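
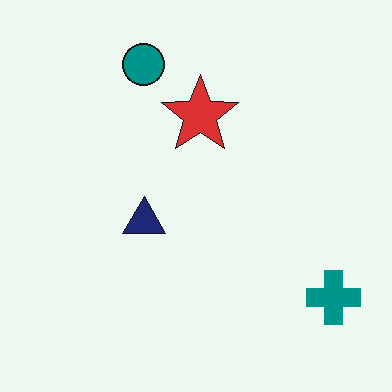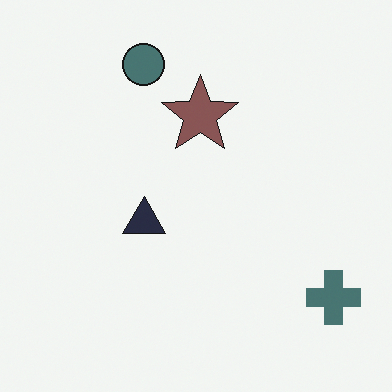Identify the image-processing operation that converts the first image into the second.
This is the original image made much more muted (saturation change).

All colors are more muted and greyish — a global saturation change.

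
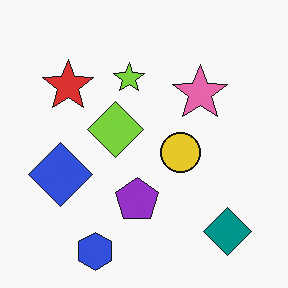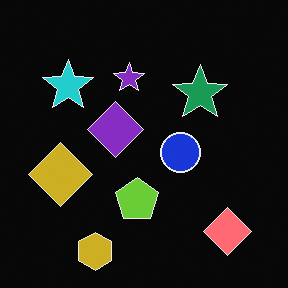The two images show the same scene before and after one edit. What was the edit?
This is the original image color-inverted (negative).

The light background has become dark and every shape's color is its complement — a photographic negative.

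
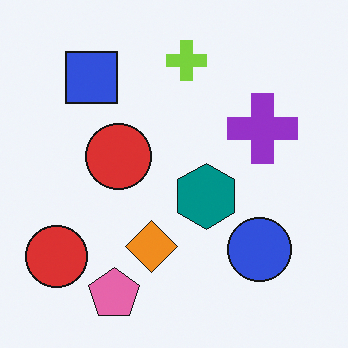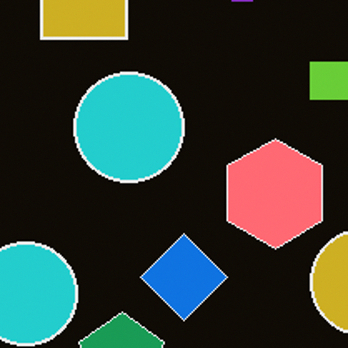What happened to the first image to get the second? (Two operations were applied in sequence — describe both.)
This is the original image color-inverted (negative), then cropped tightly and scaled back up.

The light background has become dark and every shape's color is its complement — a photographic negative. The visible shapes are larger and the field of view is narrower; shapes near the original edges may be partly or wholly outside the frame — a crop-and-rescale.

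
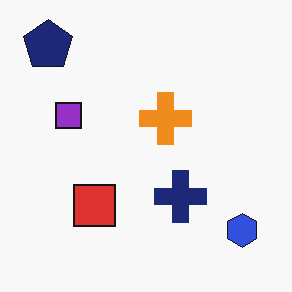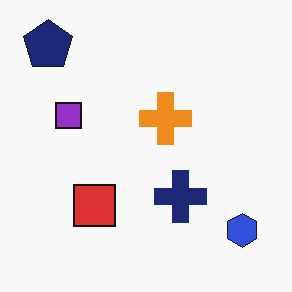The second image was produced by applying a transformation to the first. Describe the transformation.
The transformation is: JPEG-compressed with visible artifacts.

Blocky 8×8 compression artifacts appear around shape edges and the flat background shows ringing — characteristic JPEG degradation.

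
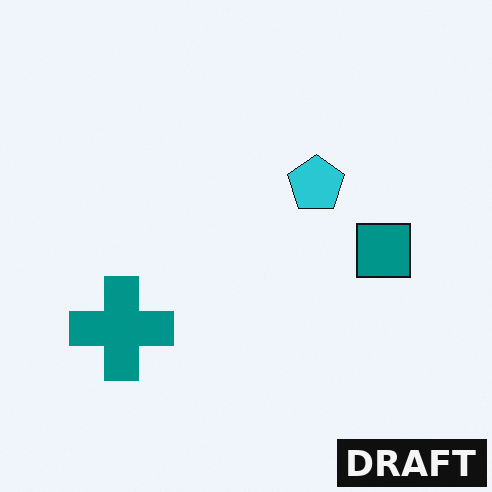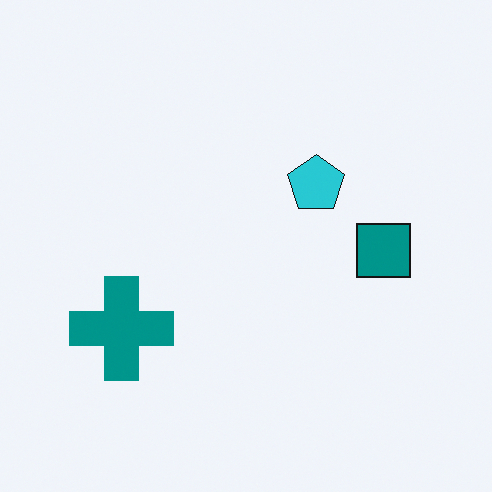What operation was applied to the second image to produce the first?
It was watermarked with the text "DRAFT" in the lower-right corner.

A dark label reading "DRAFT" appears in the lower-right corner.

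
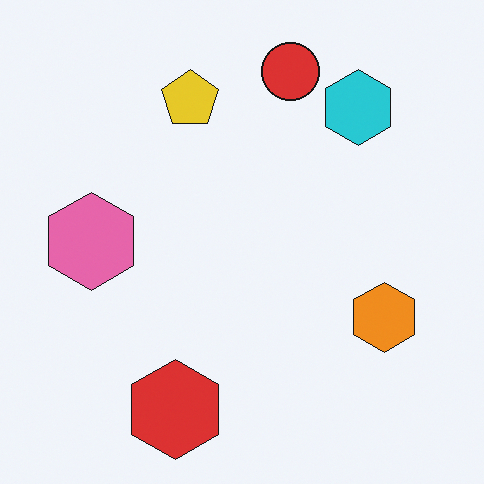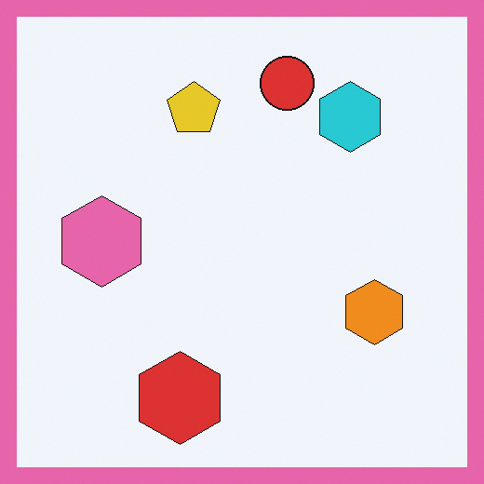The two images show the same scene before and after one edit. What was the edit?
The second image is the first framed with a pink border.

A solid pink frame runs around the edge of the second image, with the content slightly shrunk inside it.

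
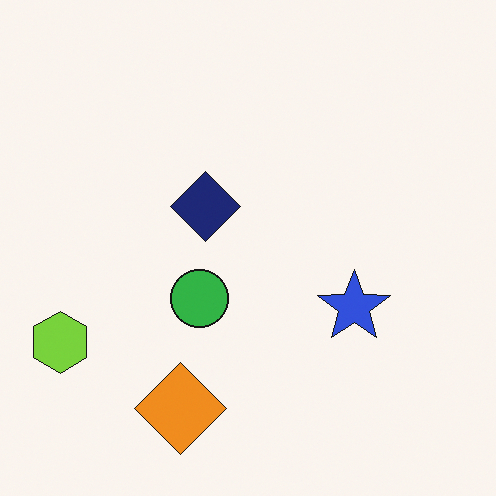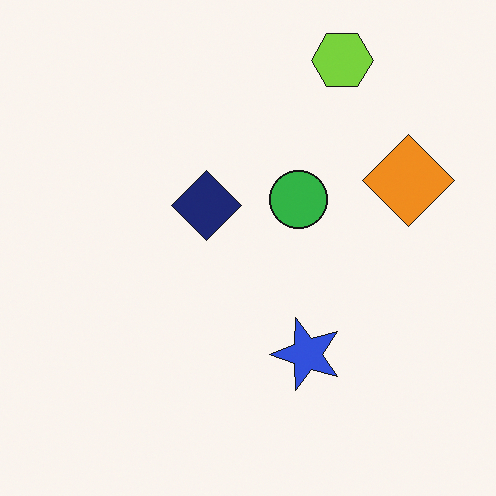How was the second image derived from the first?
The second image is the first transposed (reflected across the top-left ↔ bottom-right diagonal).

Shapes have swapped their row and column positions — what was in the top-right is now in the bottom-left — a diagonal reflection.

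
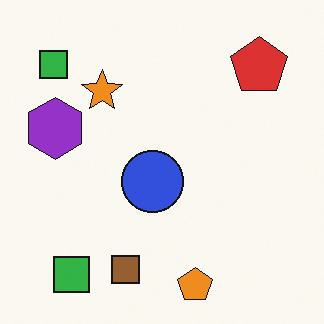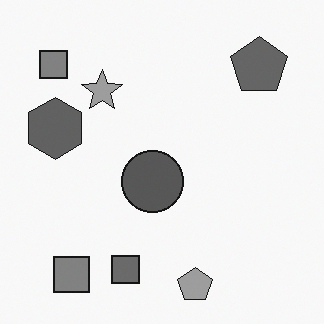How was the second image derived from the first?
Converted to grayscale.

All color is removed — every shape is now a shade of grey.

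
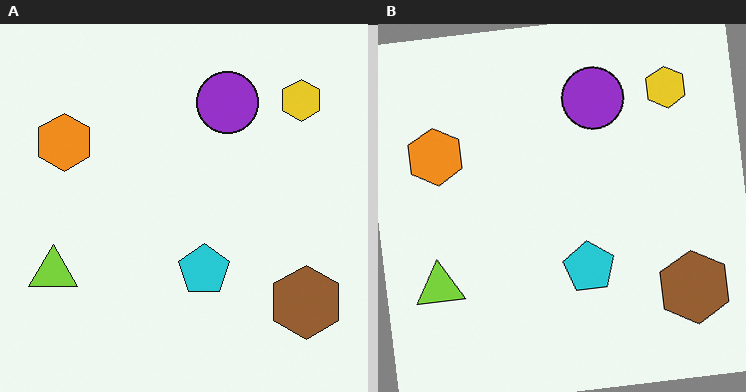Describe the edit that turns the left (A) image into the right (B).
It was rotated counter-clockwise by a slight angle.

Every shape is tilted by the same angle and the image corners show triangular fill wedges — a whole-image rotation by a non-right angle.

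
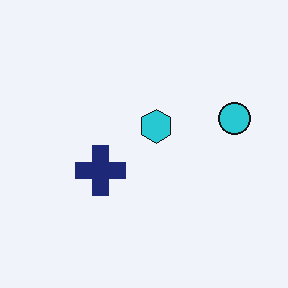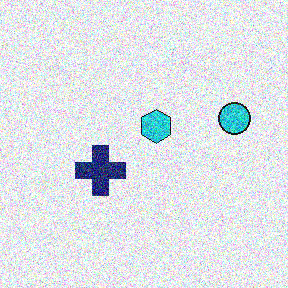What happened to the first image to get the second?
Degraded with a thick layer of grain.

Random speckle covers the whole image, including the flat background.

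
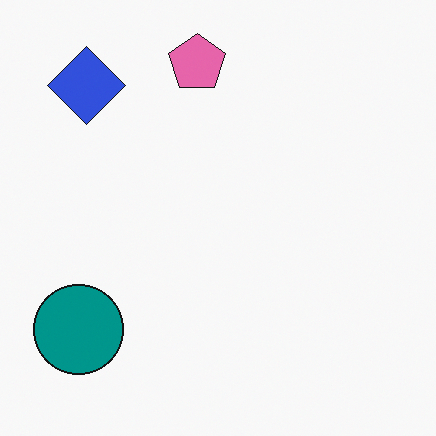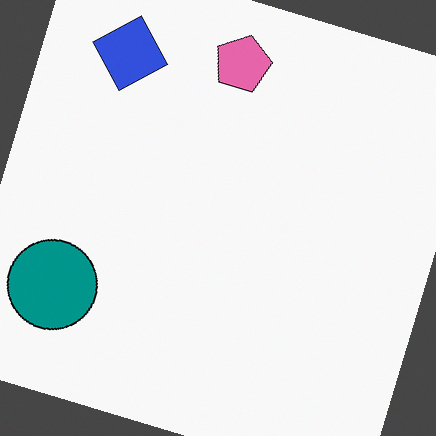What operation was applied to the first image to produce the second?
It was rotated clockwise by a clearly visible amount.

Every shape is tilted by the same angle and the image corners show triangular fill wedges — a whole-image rotation by a non-right angle.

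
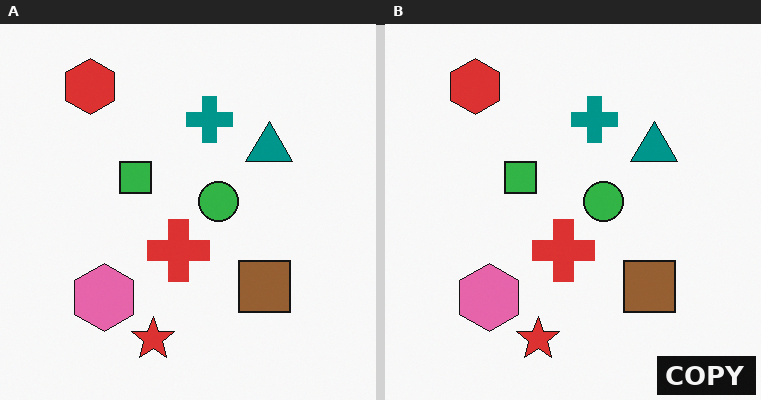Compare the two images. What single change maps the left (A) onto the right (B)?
It was watermarked with the text "COPY" in the lower-right corner.

A dark label reading "COPY" appears in the lower-right corner.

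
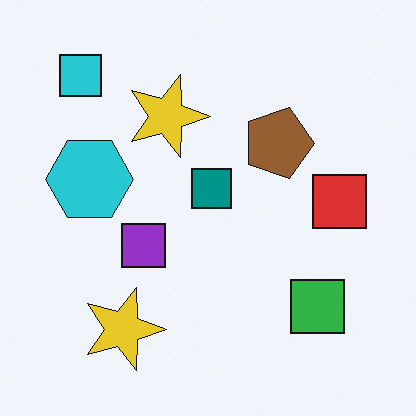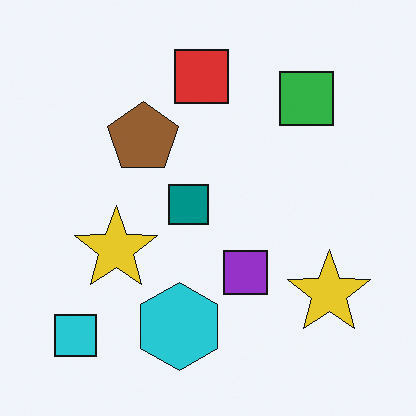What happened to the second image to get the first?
The first image is the second rotated 90° clockwise.

The cyan square sits in the bottom-left of the second image and the top-left of the first — consistent with a whole-image 90° clockwise rotation.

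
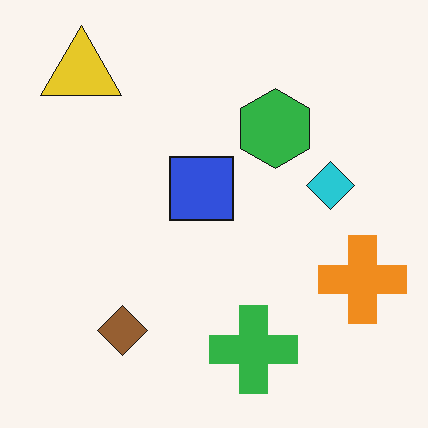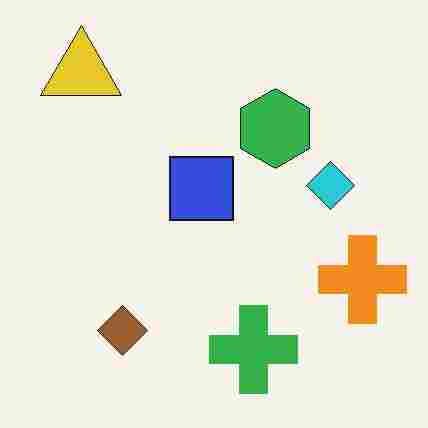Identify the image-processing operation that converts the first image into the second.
This is the original image heavily JPEG-compressed with obvious blocking artifacts.

Blocky 8×8 compression artifacts appear around shape edges and the flat background shows ringing — characteristic JPEG degradation.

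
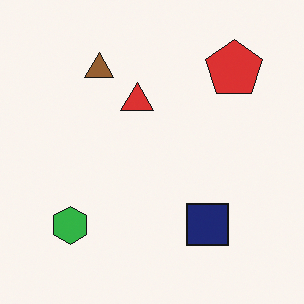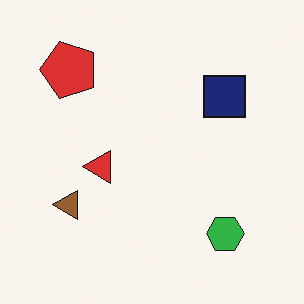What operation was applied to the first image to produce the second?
Rotated 90° counter-clockwise.

The red pentagon sits in the top-right of the first image and the top-left of the second — consistent with a whole-image 90° counter-clockwise rotation.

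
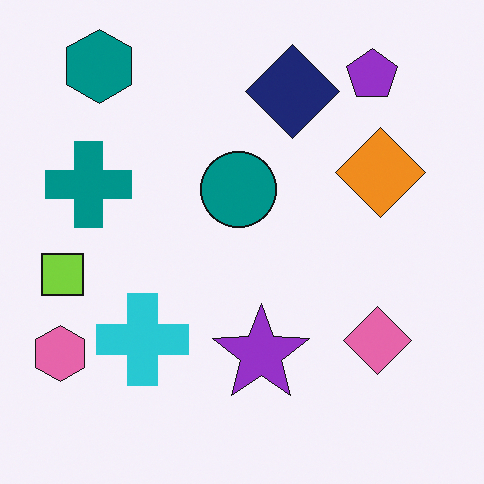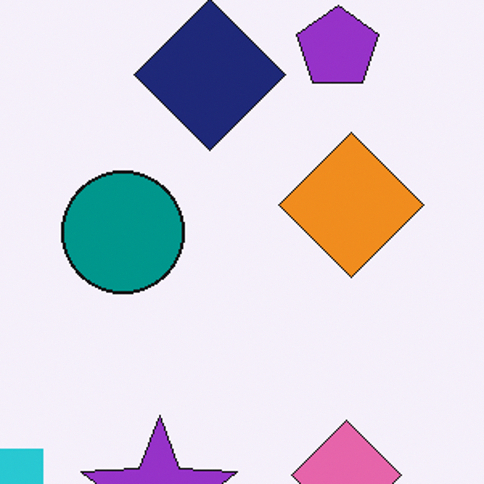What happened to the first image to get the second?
Cropped to a modestly smaller region and rescaled.

The visible shapes are larger and the field of view is narrower; shapes near the original edges may be partly or wholly outside the frame — a crop-and-rescale.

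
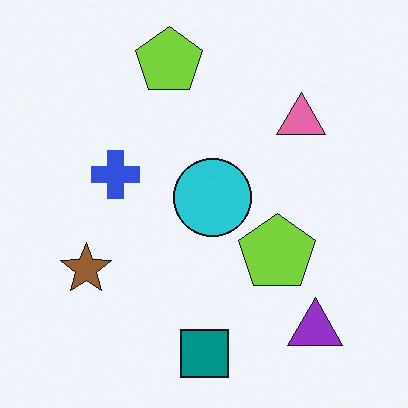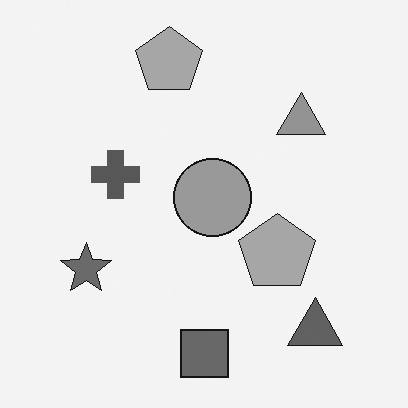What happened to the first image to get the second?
The image was converted to grayscale.

All color is removed — every shape is now a shade of grey.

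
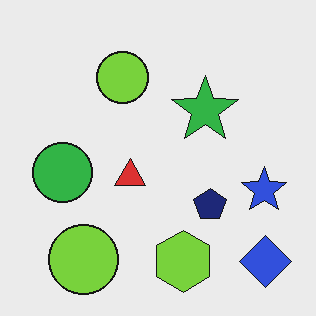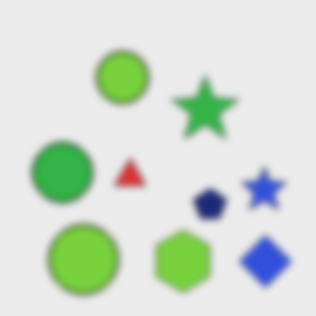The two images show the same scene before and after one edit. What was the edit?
Moderately blurred.

Shape edges and outlines are uniformly softened across the whole image.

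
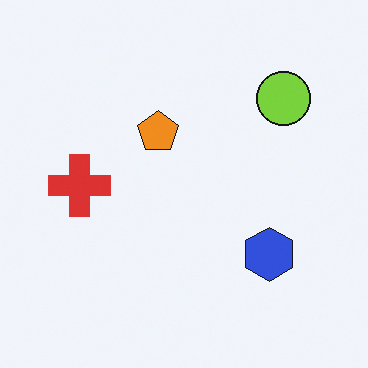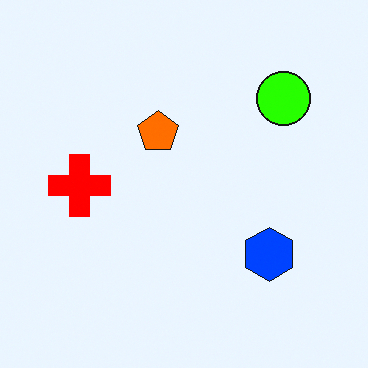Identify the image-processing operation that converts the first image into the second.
It was heavily oversaturated.

All colors are more vivid — a global saturation change.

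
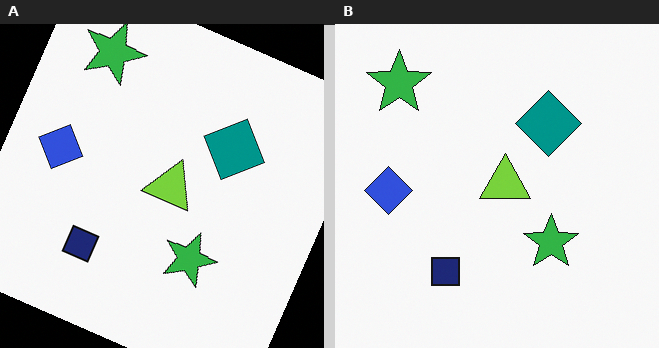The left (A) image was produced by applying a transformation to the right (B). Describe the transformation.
It was rotated clockwise by a moderate amount.

Every shape is tilted by the same angle and the image corners show triangular fill wedges — a whole-image rotation by a non-right angle.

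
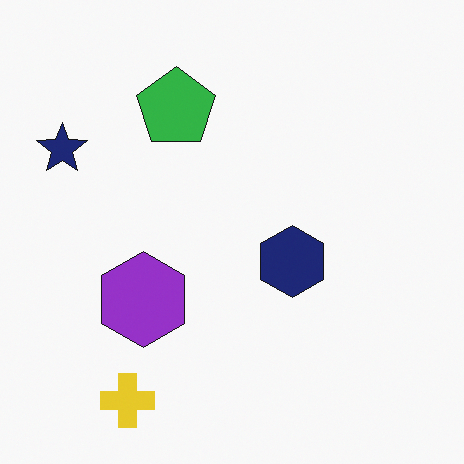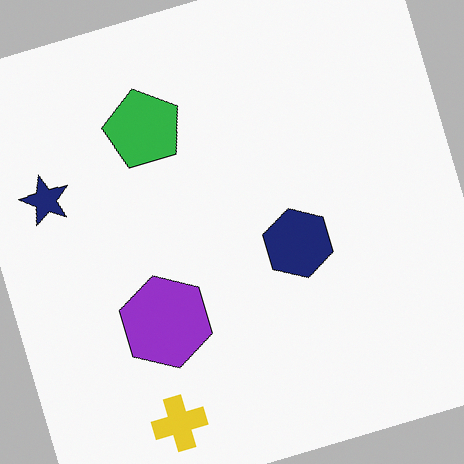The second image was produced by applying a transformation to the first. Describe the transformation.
This is the original image rotated counter-clockwise by a moderate amount.

Every shape is tilted by the same angle and the image corners show triangular fill wedges — a whole-image rotation by a non-right angle.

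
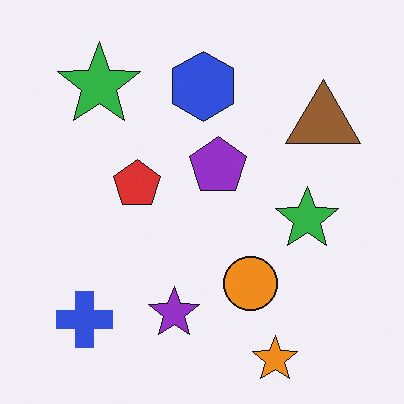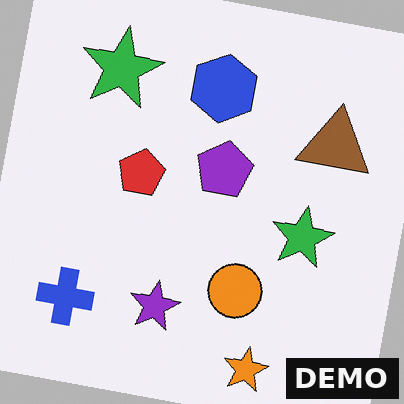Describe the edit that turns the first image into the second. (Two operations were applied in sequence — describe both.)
Rotated clockwise by a small amount, then watermarked with the text "DEMO" in the lower-right corner.

Every shape is tilted by the same angle and the image corners show triangular fill wedges — a whole-image rotation by a non-right angle. A dark label reading "DEMO" appears in the lower-right corner.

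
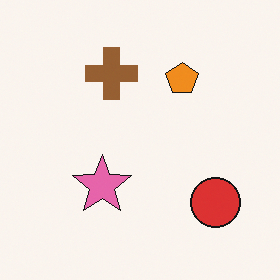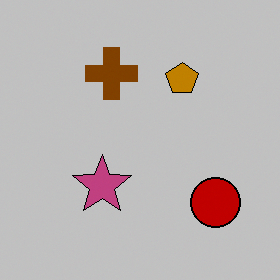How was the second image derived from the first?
This is the original image heavily posterized to just a handful of flat colors.

Each flat color has snapped to a coarser quantized level — most visibly, the near-white background has dropped to a flat grey.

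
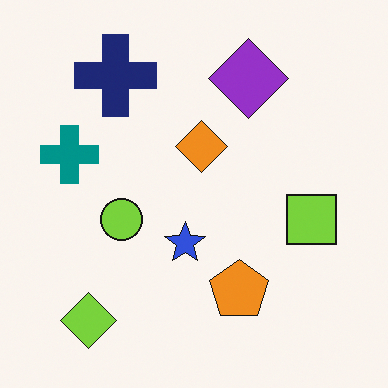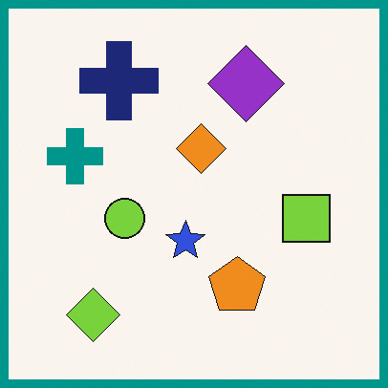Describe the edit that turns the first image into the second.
The transformation is: framed with a teal border.

A solid teal frame runs around the edge of the second image, with the content slightly shrunk inside it.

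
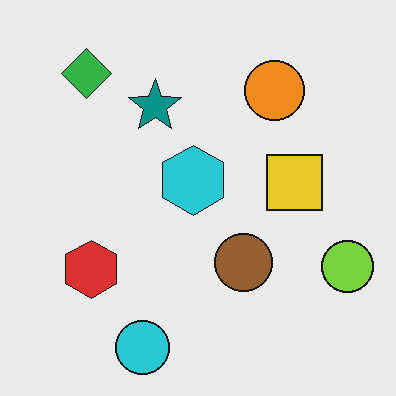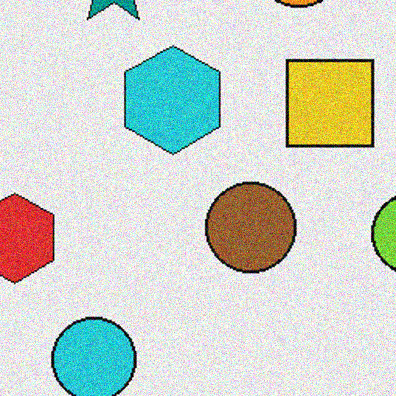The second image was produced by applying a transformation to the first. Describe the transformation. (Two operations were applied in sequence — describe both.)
The image was cropped slightly and scaled back up, then degraded with visible gaussian noise.

The visible shapes are larger and the field of view is narrower; shapes near the original edges may be partly or wholly outside the frame — a crop-and-rescale. Random speckle covers the whole image, including the flat background.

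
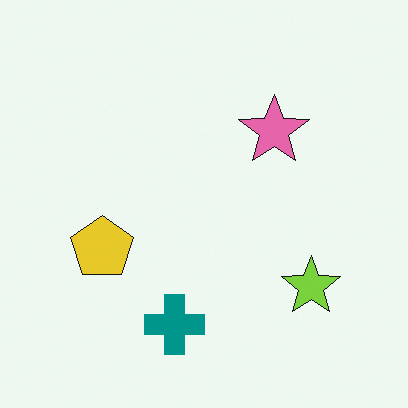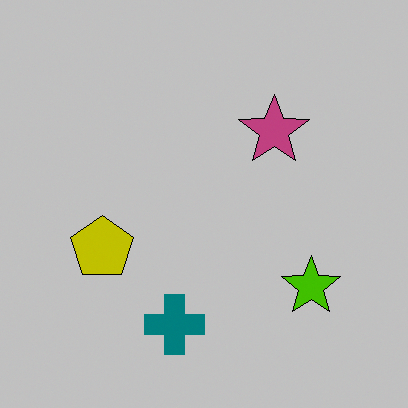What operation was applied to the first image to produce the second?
This is the original image heavily posterized to just a handful of flat colors.

Each flat color has snapped to a coarser quantized level — most visibly, the near-white background has dropped to a flat grey.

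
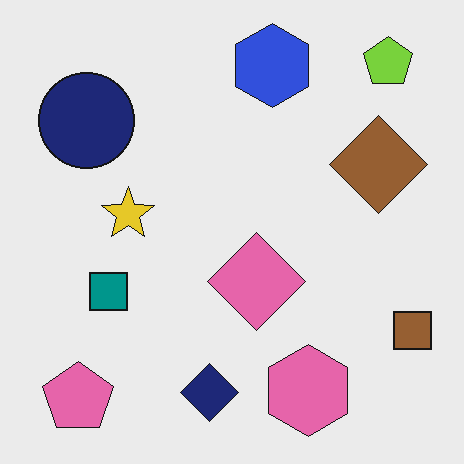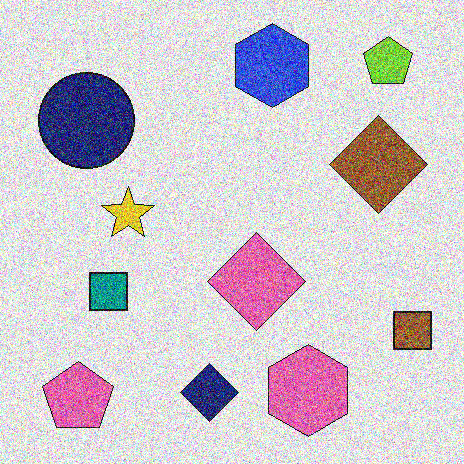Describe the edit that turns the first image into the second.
This is the original image degraded with heavy additive noise.

Random speckle covers the whole image, including the flat background.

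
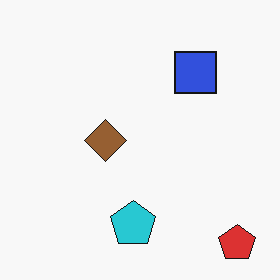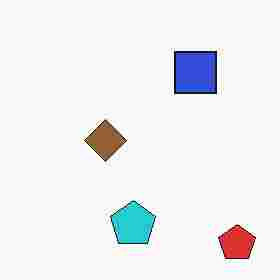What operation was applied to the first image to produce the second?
The second image is the first degraded with heavy JPEG compression.

Blocky 8×8 compression artifacts appear around shape edges and the flat background shows ringing — characteristic JPEG degradation.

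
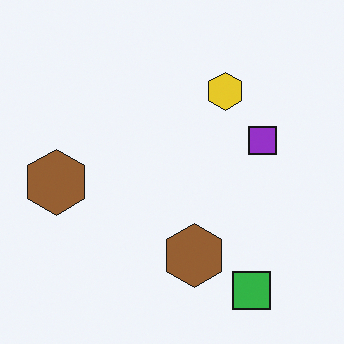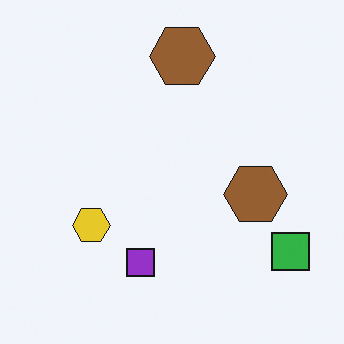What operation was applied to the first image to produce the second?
The second image is the first transposed (reflected across the top-left ↔ bottom-right diagonal).

Shapes have swapped their row and column positions — what was in the top-right is now in the bottom-left — a diagonal reflection.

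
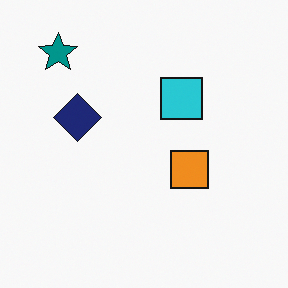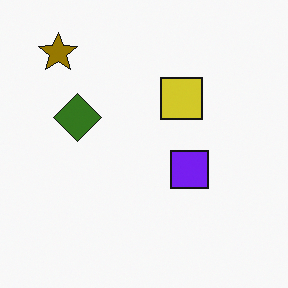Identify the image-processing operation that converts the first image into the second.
This is the original image hue-shifted by a large amount.

Every shape's color has rotated by the same amount around the hue wheel — a uniform hue shift.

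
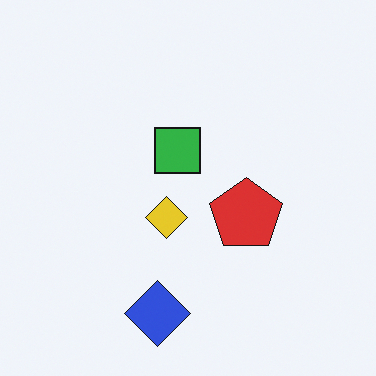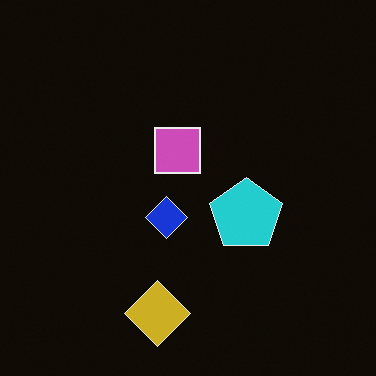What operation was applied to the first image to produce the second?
It was color-inverted (negative).

The light background has become dark and every shape's color is its complement — a photographic negative.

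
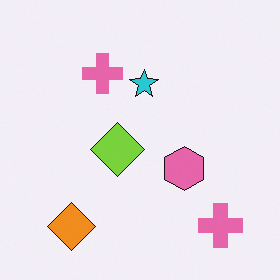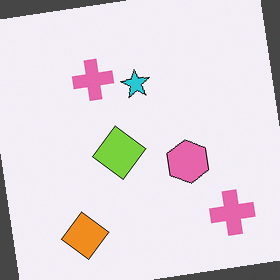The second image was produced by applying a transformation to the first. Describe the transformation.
This is the original image rotated counter-clockwise by a small amount.

Every shape is tilted by the same angle and the image corners show triangular fill wedges — a whole-image rotation by a non-right angle.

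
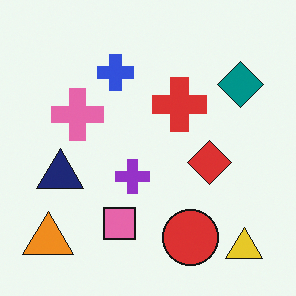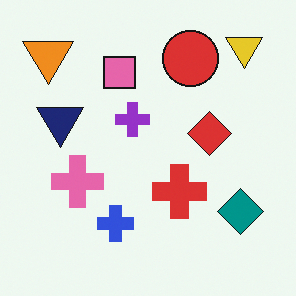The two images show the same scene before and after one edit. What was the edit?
It was flipped vertically (top ↔ bottom).

The yellow triangle is in the bottom-right of the first image and the top-right of the second — shapes on opposite sides of the horizontal midline have swapped in a mirror flip.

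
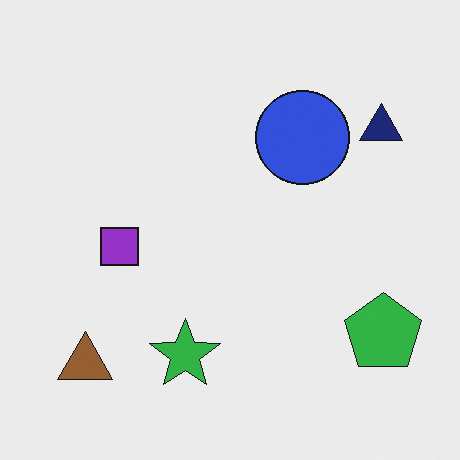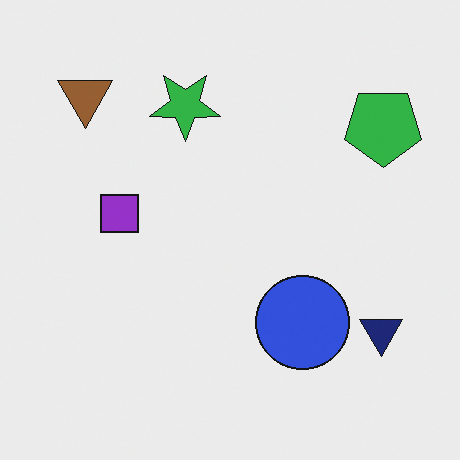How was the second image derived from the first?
The second image is the first flipped vertically (top ↔ bottom).

The brown triangle is in the bottom-left of the first image and the top-left of the second — shapes on opposite sides of the horizontal midline have swapped in a mirror flip.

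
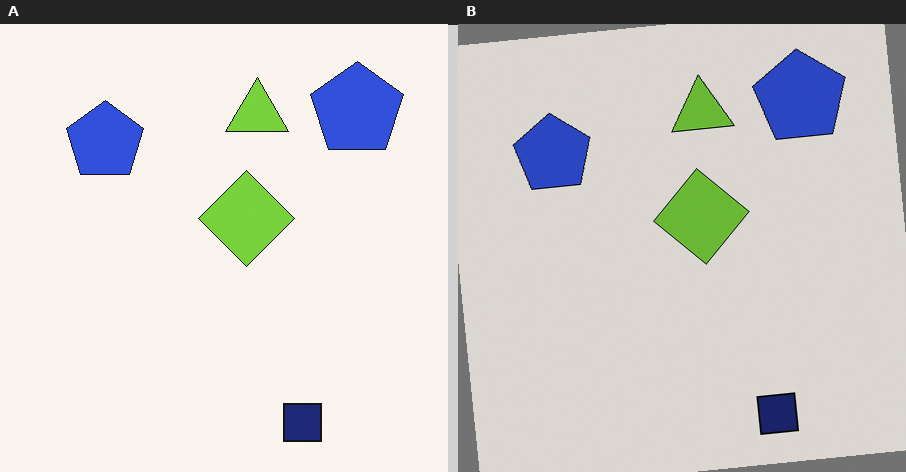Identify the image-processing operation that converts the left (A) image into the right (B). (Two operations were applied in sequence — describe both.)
The image was rotated counter-clockwise by a small amount, then slightly darkened.

Every shape is tilted by the same angle and the image corners show triangular fill wedges — a whole-image rotation by a non-right angle. Every pixel — background and shapes alike — is uniformly darkened.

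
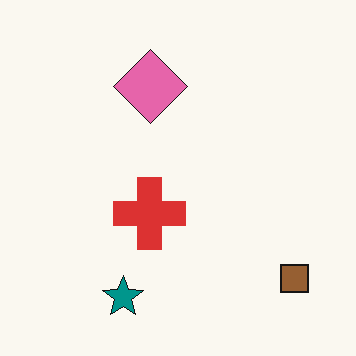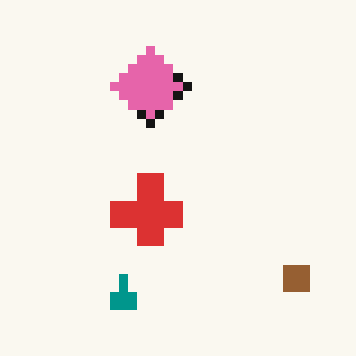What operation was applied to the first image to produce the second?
The image was heavily pixelated into large blocks.

Shapes are reduced to large square blocks; fine edges and outlines are lost — a downscale-then-upscale (mosaic) effect.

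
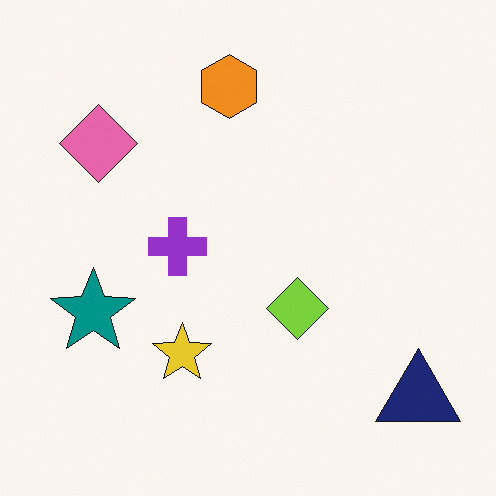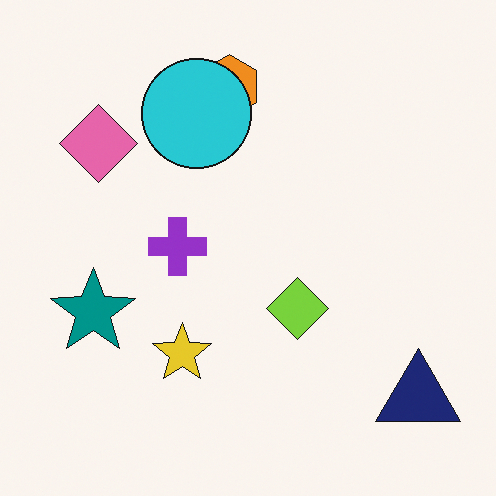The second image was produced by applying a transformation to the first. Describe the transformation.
The transformation is: overlaid with an additional cyan circle.

A cyan circle appears in the second image that is absent from the first.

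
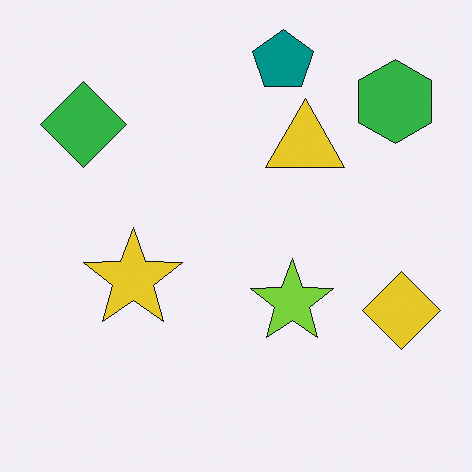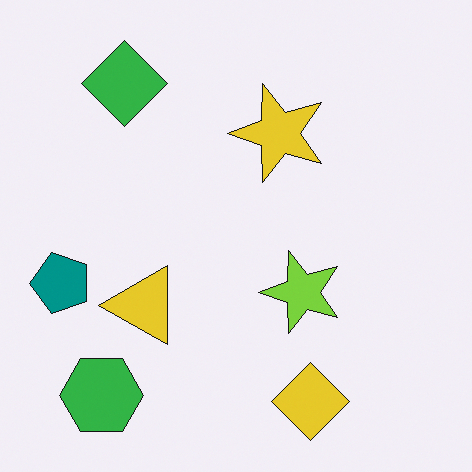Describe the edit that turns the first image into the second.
This is the original image transposed (reflected across the top-left ↔ bottom-right diagonal).

Shapes have swapped their row and column positions — what was in the top-right is now in the bottom-left — a diagonal reflection.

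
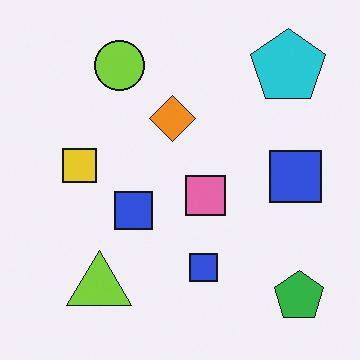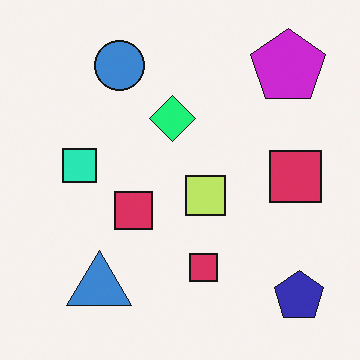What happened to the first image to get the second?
The image was hue-shifted through roughly a third of the color wheel.

Every shape's color has rotated by the same amount around the hue wheel — a uniform hue shift.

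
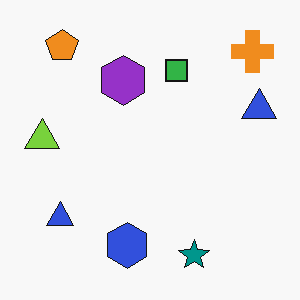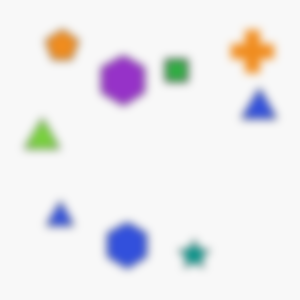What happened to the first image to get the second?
It was noticeably gaussian-blurred.

Shape edges and outlines are uniformly softened across the whole image.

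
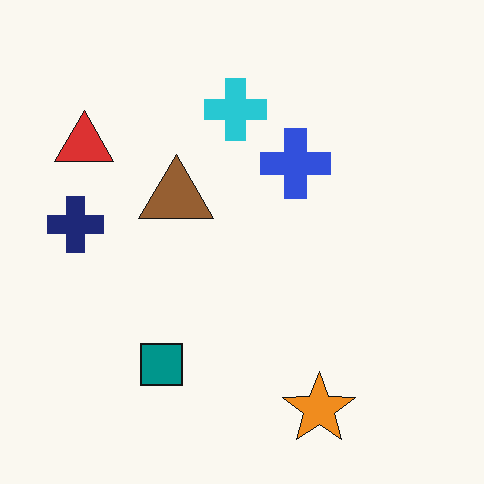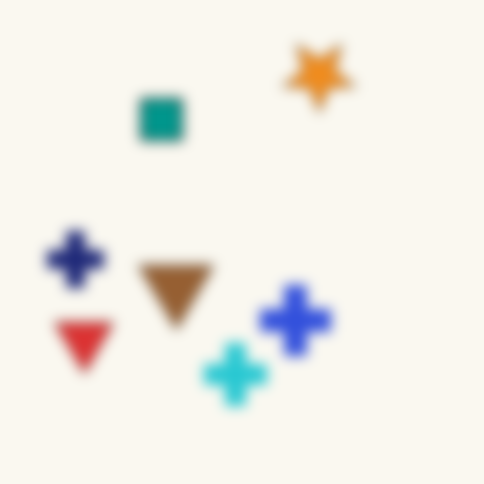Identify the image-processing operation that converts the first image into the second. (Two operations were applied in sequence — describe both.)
Flipped vertically (top ↔ bottom), then heavily blurred.

The orange star is in the bottom of the first image and the top of the second — shapes on opposite sides of the horizontal midline have swapped in a mirror flip. Shape edges and outlines are uniformly softened across the whole image.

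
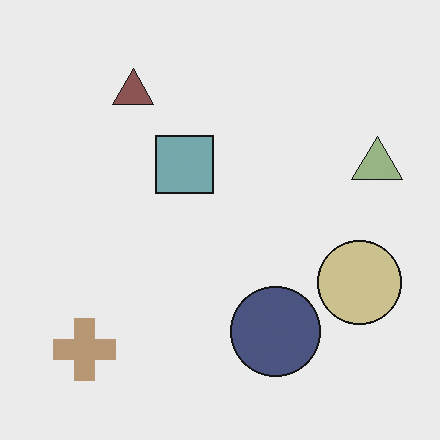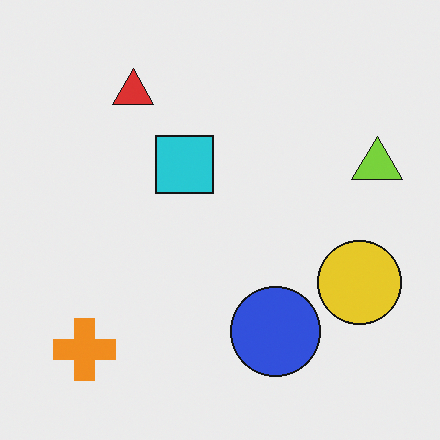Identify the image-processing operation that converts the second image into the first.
The first image is the second made much more muted (saturation change).

All colors are more muted and greyish — a global saturation change.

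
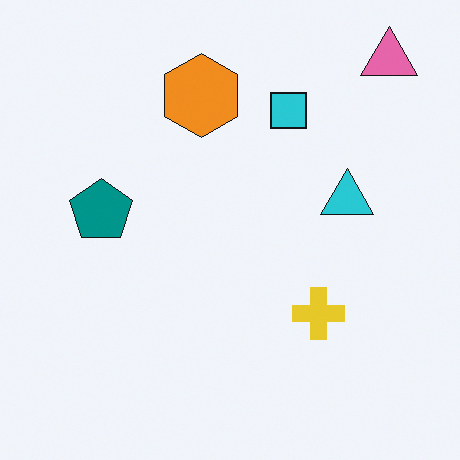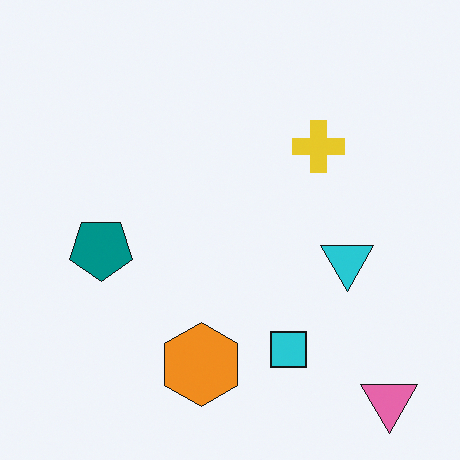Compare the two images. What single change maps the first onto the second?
The transformation is: flipped vertically (top ↔ bottom).

The pink triangle is in the top-right of the first image and the bottom-right of the second — shapes on opposite sides of the horizontal midline have swapped in a mirror flip.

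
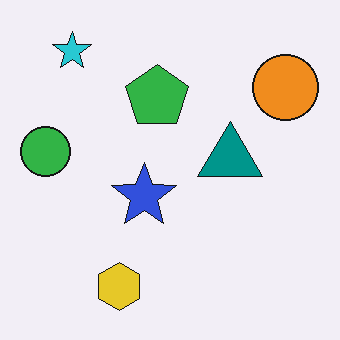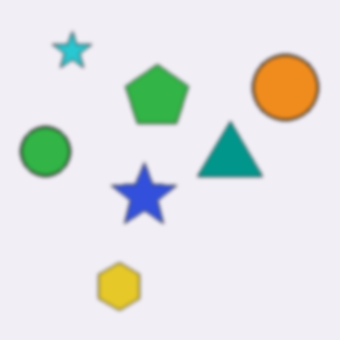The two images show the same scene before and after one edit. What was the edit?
The second image is the first given a subtle gaussian blur.

Shape edges and outlines are uniformly softened across the whole image.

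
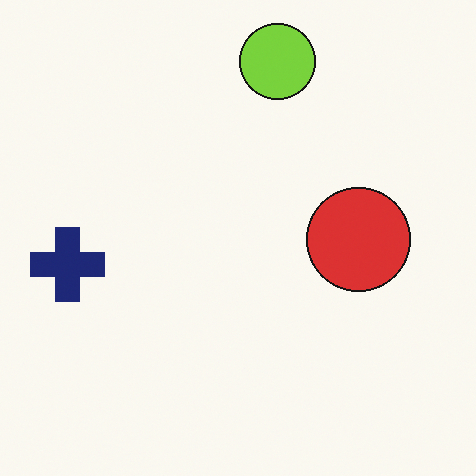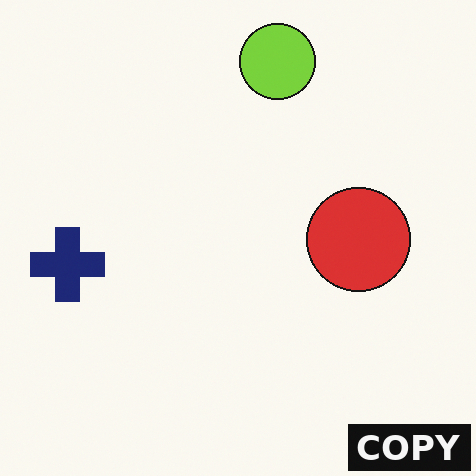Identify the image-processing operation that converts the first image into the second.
Watermarked with the text "COPY" in the lower-right corner.

A dark label reading "COPY" appears in the lower-right corner.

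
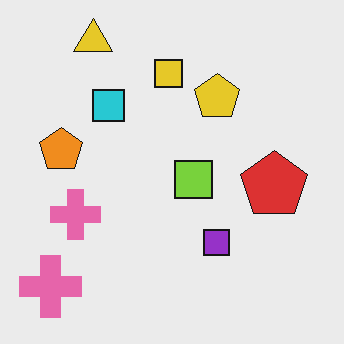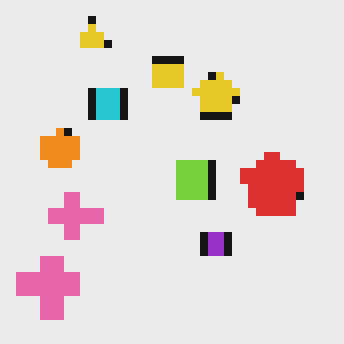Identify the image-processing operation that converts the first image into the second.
The second image is the first moderately pixelated.

Shapes are reduced to large square blocks; fine edges and outlines are lost — a downscale-then-upscale (mosaic) effect.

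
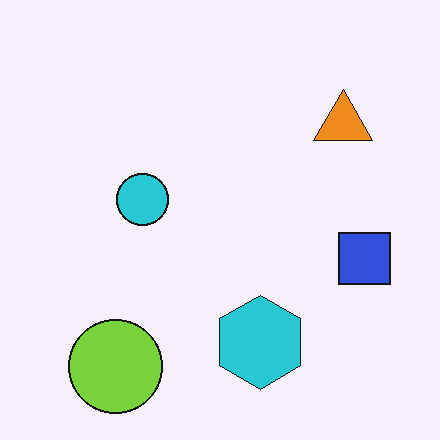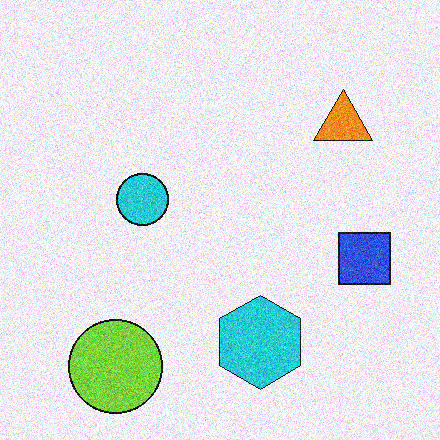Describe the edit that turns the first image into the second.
The second image is the first degraded with moderate additive noise.

Random speckle covers the whole image, including the flat background.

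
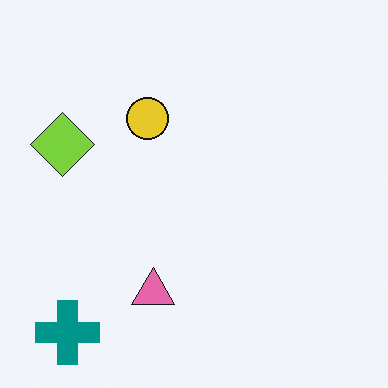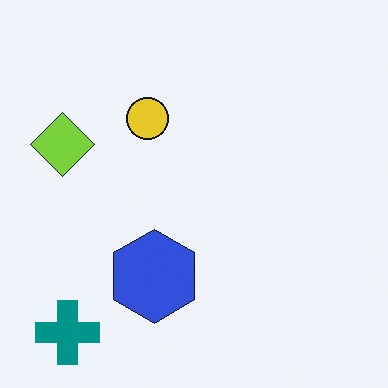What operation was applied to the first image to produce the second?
The second image is the first overlaid with an additional blue hexagon.

A blue hexagon appears in the second image that is absent from the first.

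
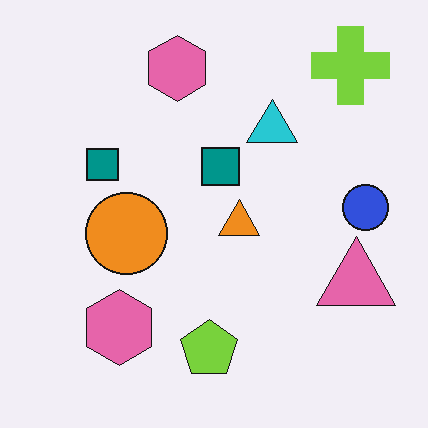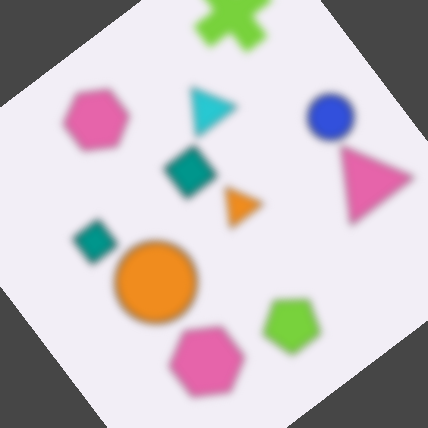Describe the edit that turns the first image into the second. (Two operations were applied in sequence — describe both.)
This is the original image noticeably gaussian-blurred, then rotated counter-clockwise by a large amount — several tens of degrees.

Shape edges and outlines are uniformly softened across the whole image. Every shape is tilted by the same angle and the image corners show triangular fill wedges — a whole-image rotation by a non-right angle.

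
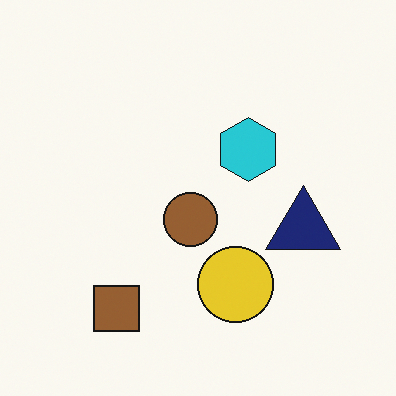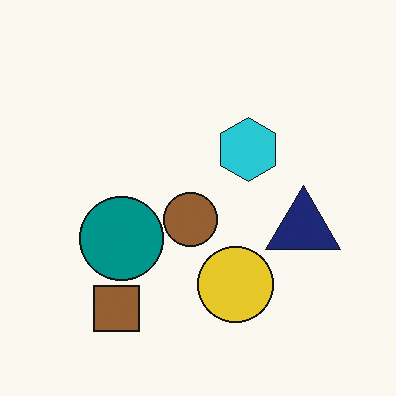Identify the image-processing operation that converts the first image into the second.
It was overlaid with an additional teal circle.

A teal circle appears in the second image that is absent from the first.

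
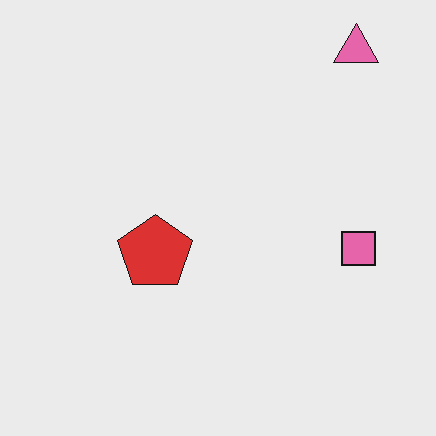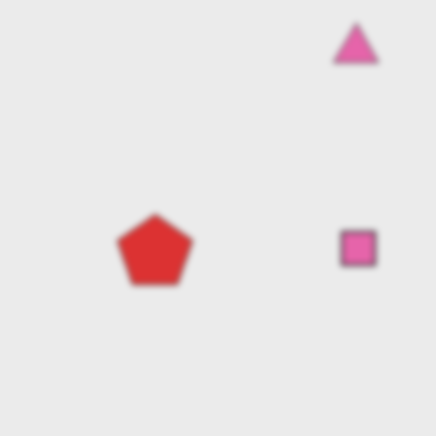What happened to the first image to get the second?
The image was moderately blurred.

Shape edges and outlines are uniformly softened across the whole image.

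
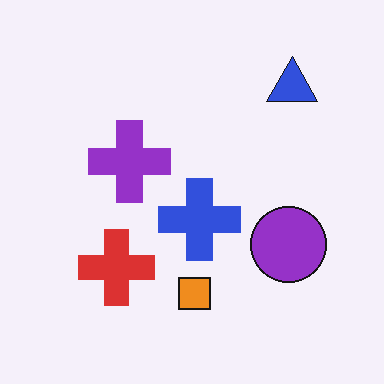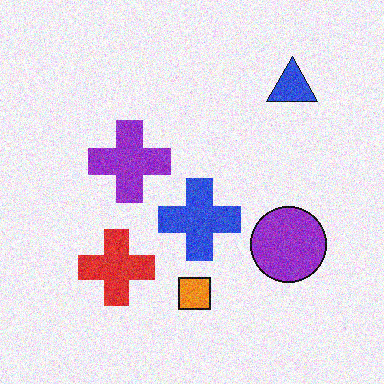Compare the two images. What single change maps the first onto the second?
The transformation is: degraded with visible gaussian noise.

Random speckle covers the whole image, including the flat background.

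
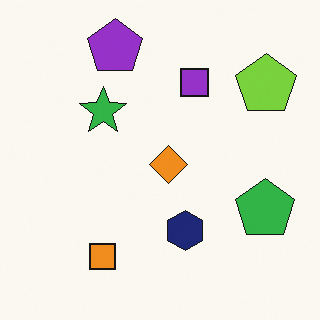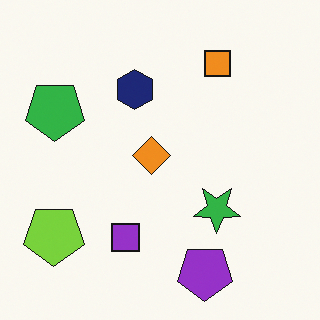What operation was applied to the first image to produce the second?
It was rotated 180°.

The lime pentagon sits in the top-right of the first image and the bottom-left of the second — consistent with a whole-image 180° rotation.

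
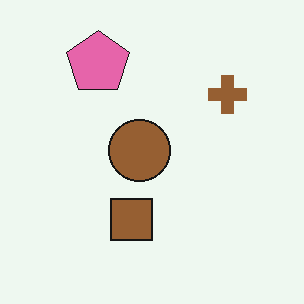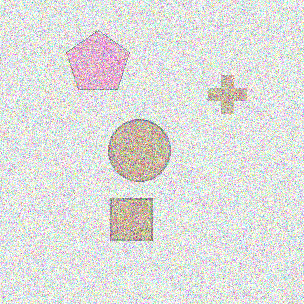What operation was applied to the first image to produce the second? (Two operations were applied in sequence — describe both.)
The transformation is: washed out (contrast reduced), then degraded with strong gaussian noise.

Tones are pushed toward mid-grey across the whole image — a global contrast change. Random speckle covers the whole image, including the flat background.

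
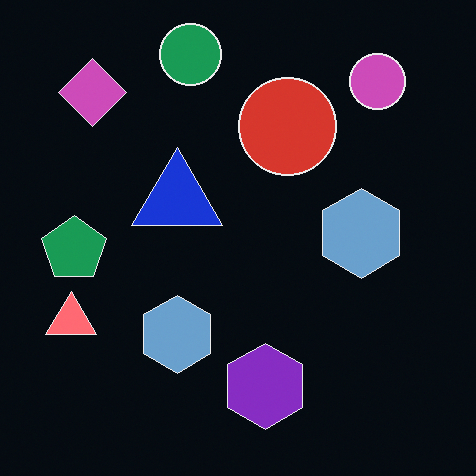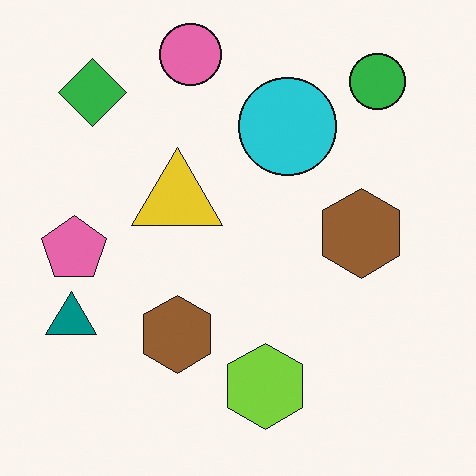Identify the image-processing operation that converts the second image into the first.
It was color-inverted (negative).

The light background has become dark and every shape's color is its complement — a photographic negative.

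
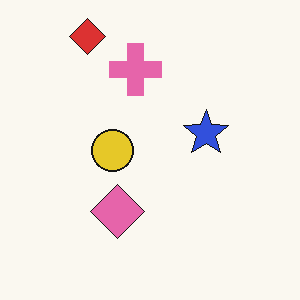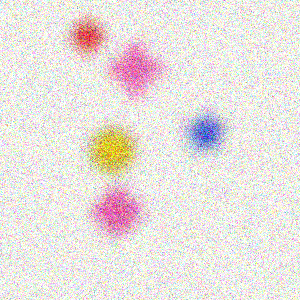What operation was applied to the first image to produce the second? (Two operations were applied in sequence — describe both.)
The image was strongly gaussian-blurred, then degraded with a thick layer of grain.

Shape edges and outlines are uniformly softened across the whole image. Random speckle covers the whole image, including the flat background.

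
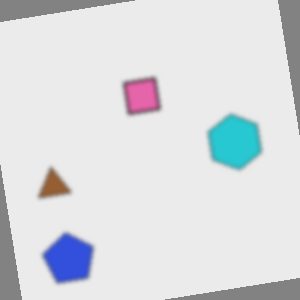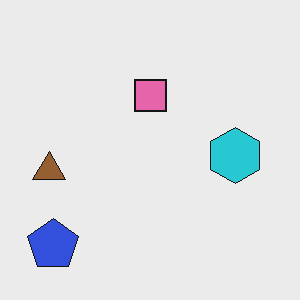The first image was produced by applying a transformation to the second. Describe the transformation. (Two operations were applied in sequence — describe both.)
It was lightly blurred, then rotated counter-clockwise by a small amount.

Shape edges and outlines are uniformly softened across the whole image. Every shape is tilted by the same angle and the image corners show triangular fill wedges — a whole-image rotation by a non-right angle.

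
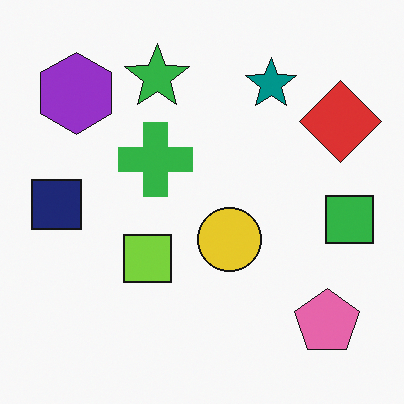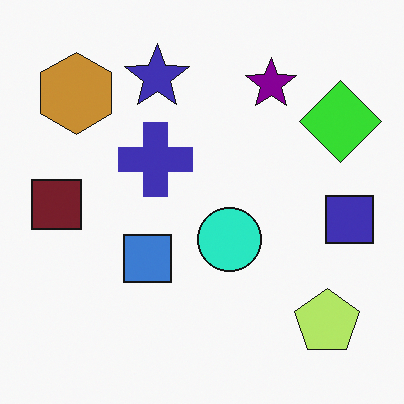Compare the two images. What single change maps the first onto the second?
Hue-shifted noticeably.

Every shape's color has rotated by the same amount around the hue wheel — a uniform hue shift.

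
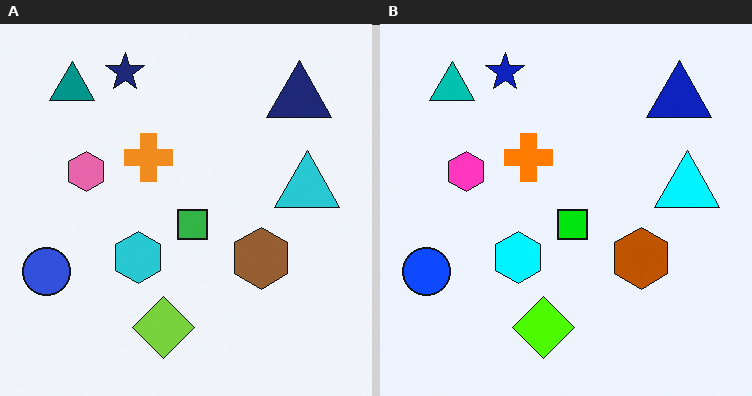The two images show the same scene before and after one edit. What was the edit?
Heavily oversaturated.

All colors are more vivid — a global saturation change.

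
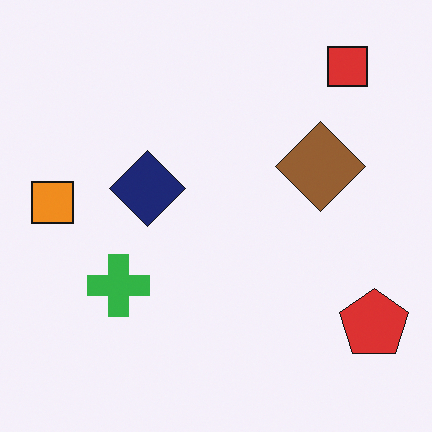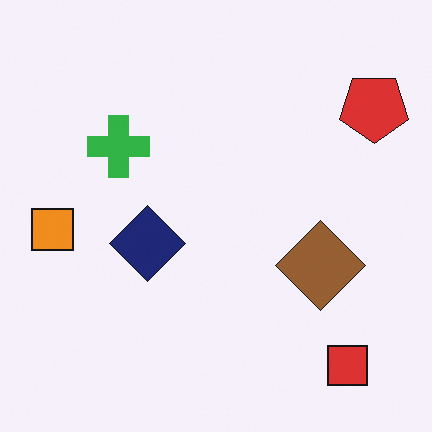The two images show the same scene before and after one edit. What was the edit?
This is the original image flipped vertically (top ↔ bottom).

The red square is in the top-right of the first image and the bottom-right of the second — shapes on opposite sides of the horizontal midline have swapped in a mirror flip.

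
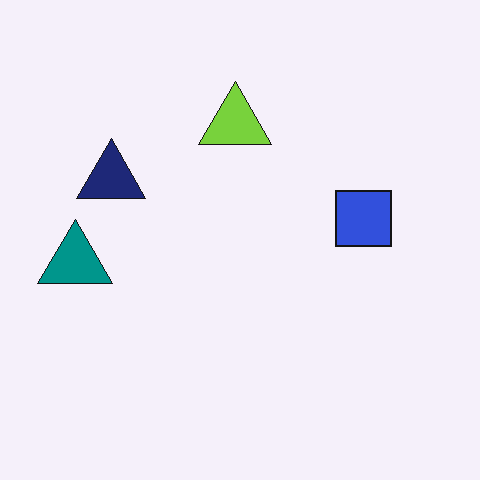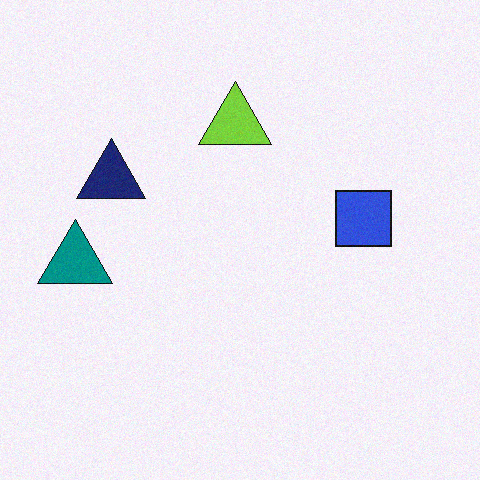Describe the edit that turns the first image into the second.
Degraded with light additive noise.

Random speckle covers the whole image, including the flat background.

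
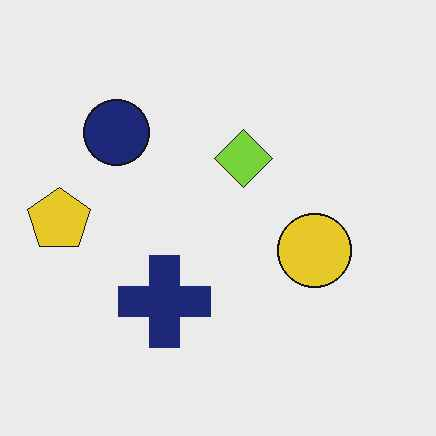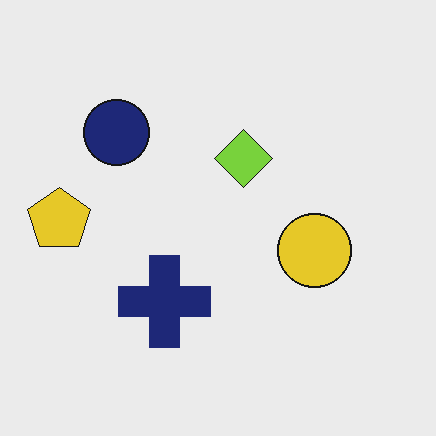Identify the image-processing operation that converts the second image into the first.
JPEG-compressed with visible artifacts.

Blocky 8×8 compression artifacts appear around shape edges and the flat background shows ringing — characteristic JPEG degradation.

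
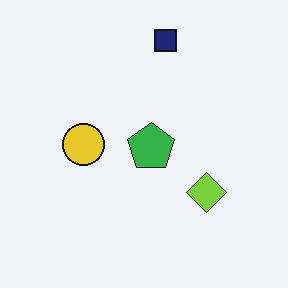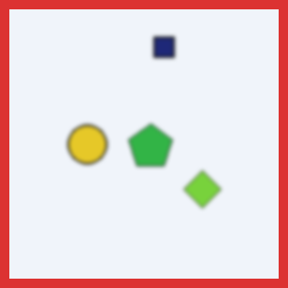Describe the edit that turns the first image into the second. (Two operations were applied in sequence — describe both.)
The transformation is: lightly blurred, then framed with a red border.

Shape edges and outlines are uniformly softened across the whole image. A solid red frame runs around the edge of the second image, with the content slightly shrunk inside it.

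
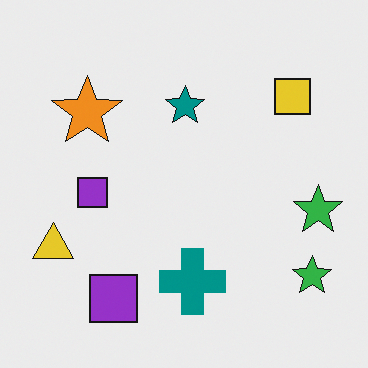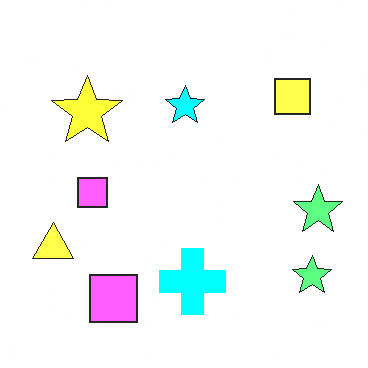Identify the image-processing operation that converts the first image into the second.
It was brightened a lot.

Every pixel — background and shapes alike — is uniformly brightened.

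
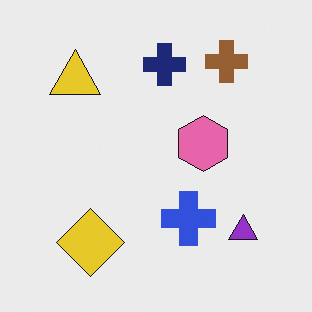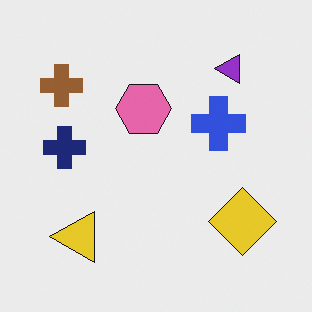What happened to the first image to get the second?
The second image is the first rotated 90° counter-clockwise.

The brown cross sits in the top-right of the first image and the top-left of the second — consistent with a whole-image 90° counter-clockwise rotation.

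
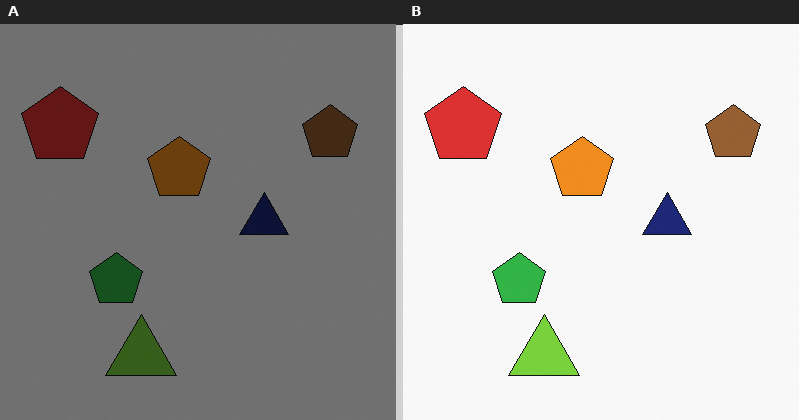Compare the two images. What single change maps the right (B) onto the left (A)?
Substantially darkened.

Every pixel — background and shapes alike — is uniformly darkened.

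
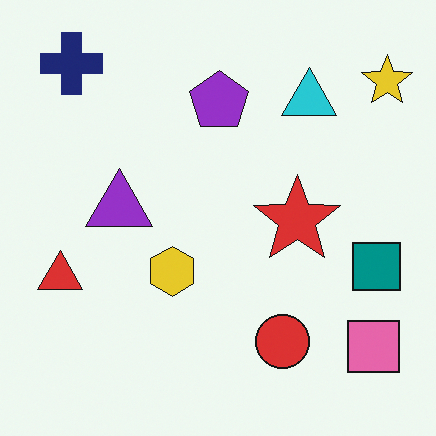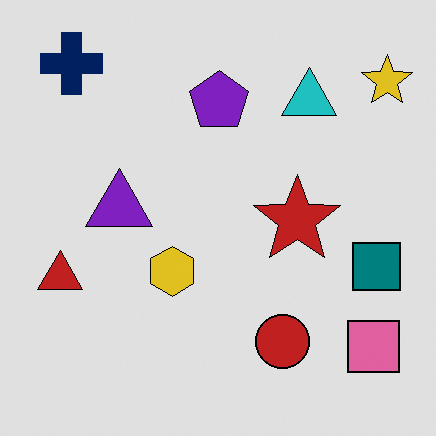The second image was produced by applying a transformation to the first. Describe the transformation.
It was posterized to a reduced palette.

Each flat color has snapped to a coarser quantized level — most visibly, the near-white background has dropped to a flat grey.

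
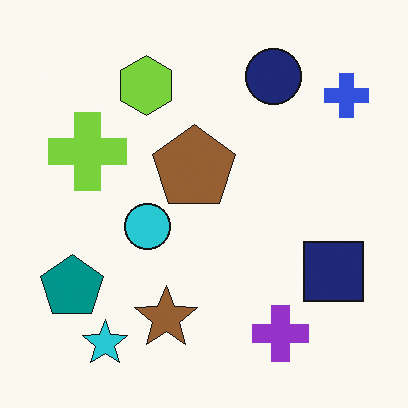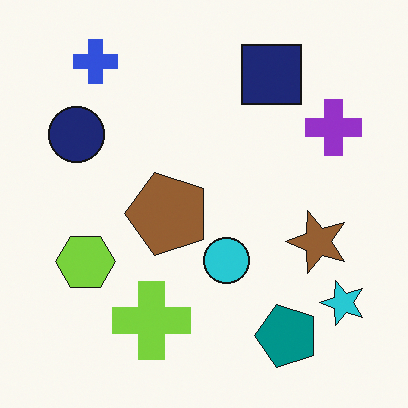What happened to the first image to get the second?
The image was rotated 90° counter-clockwise.

The blue cross sits in the top-right of the first image and the top-left of the second — consistent with a whole-image 90° counter-clockwise rotation.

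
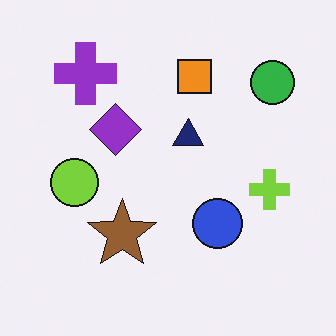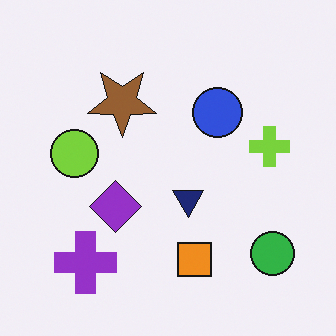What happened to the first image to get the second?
The second image is the first flipped vertically (top ↔ bottom).

The purple cross is in the top-left of the first image and the bottom-left of the second — shapes on opposite sides of the horizontal midline have swapped in a mirror flip.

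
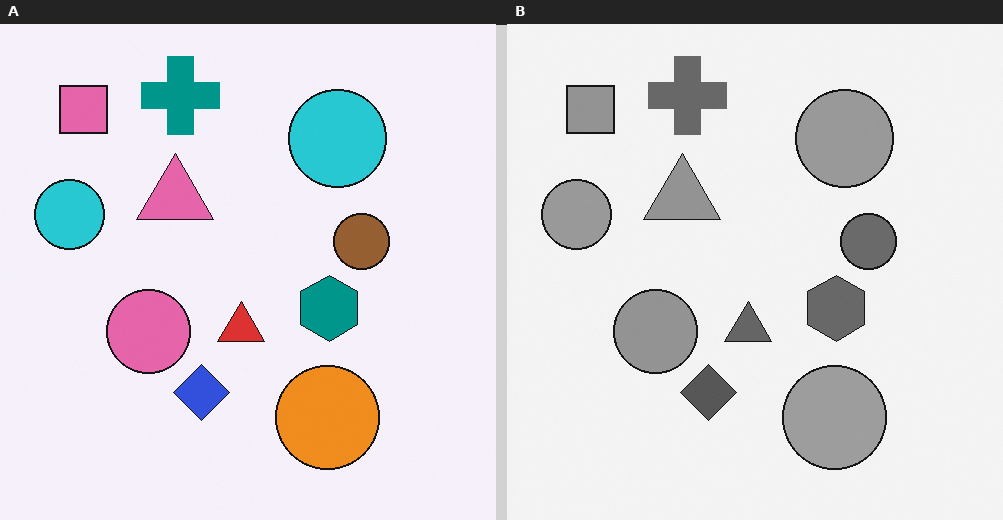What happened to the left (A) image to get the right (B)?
Converted to grayscale.

All color is removed — every shape is now a shade of grey.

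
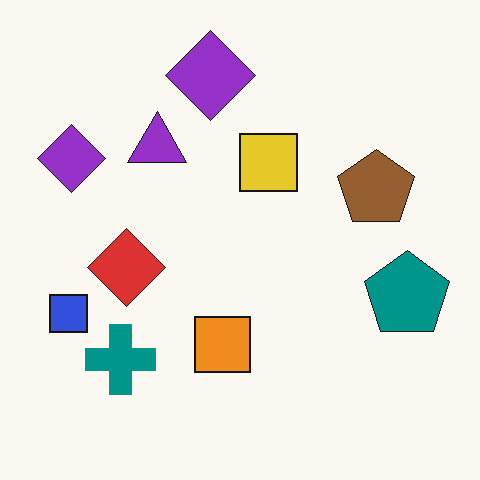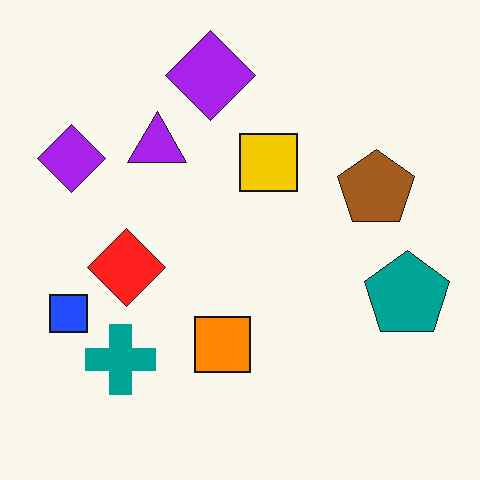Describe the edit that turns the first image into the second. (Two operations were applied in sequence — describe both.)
Slightly oversaturated, then JPEG-compressed with visible artifacts.

All colors are more vivid — a global saturation change. Blocky 8×8 compression artifacts appear around shape edges and the flat background shows ringing — characteristic JPEG degradation.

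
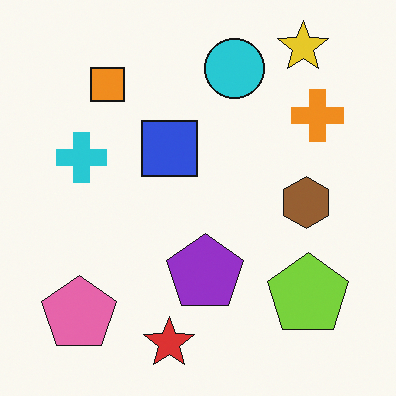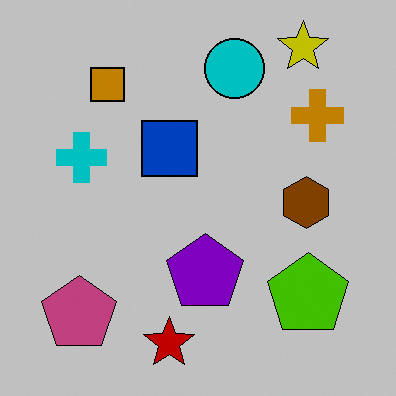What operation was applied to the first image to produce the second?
The second image is the first aggressively posterized.

Each flat color has snapped to a coarser quantized level — most visibly, the near-white background has dropped to a flat grey.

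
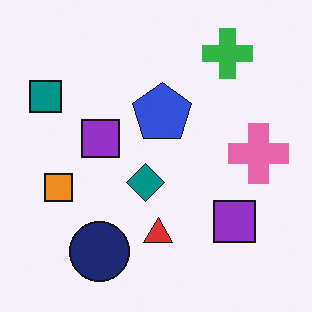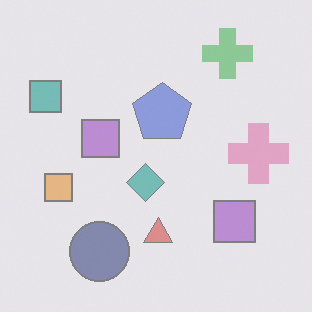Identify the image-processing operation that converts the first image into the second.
The image was given much lower contrast.

Tones are pushed toward mid-grey across the whole image — a global contrast change.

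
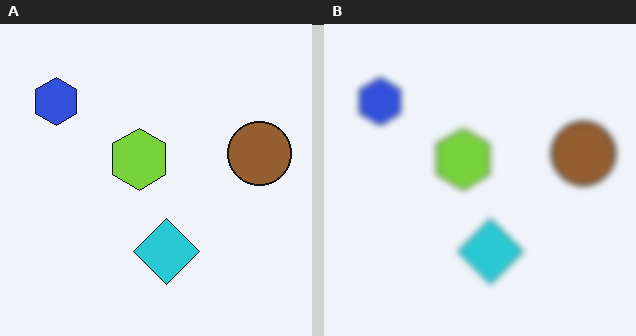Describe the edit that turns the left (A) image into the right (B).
The image was noticeably gaussian-blurred.

Shape edges and outlines are uniformly softened across the whole image.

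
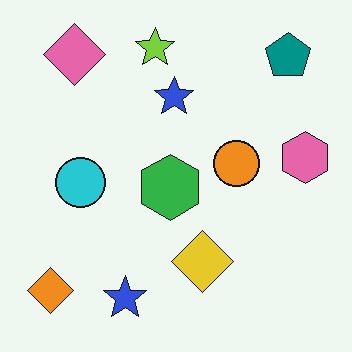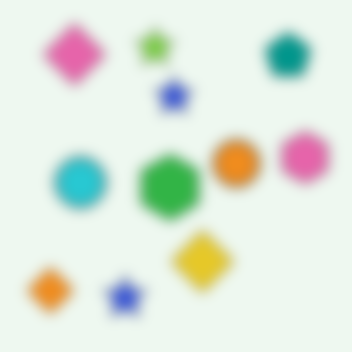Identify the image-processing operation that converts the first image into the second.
Strongly gaussian-blurred.

Shape edges and outlines are uniformly softened across the whole image.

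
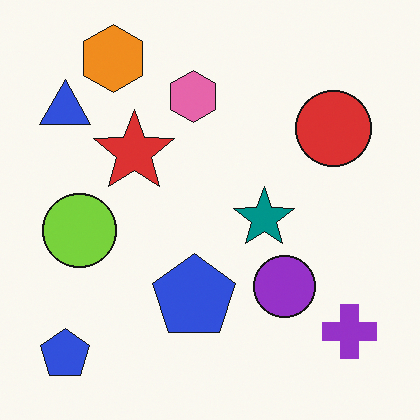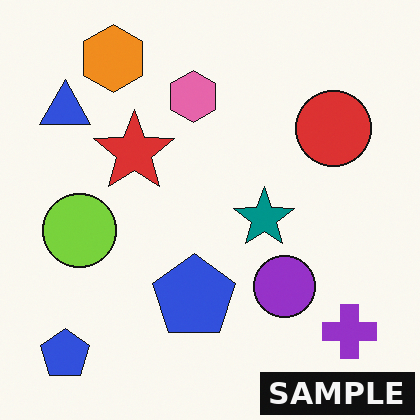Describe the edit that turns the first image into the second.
The second image is the first watermarked with the text "SAMPLE" in the lower-right corner.

A dark label reading "SAMPLE" appears in the lower-right corner.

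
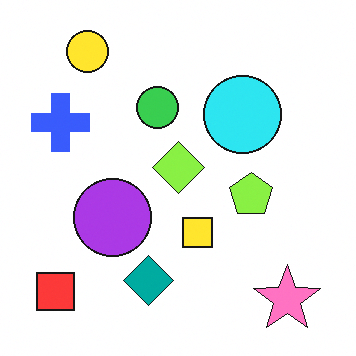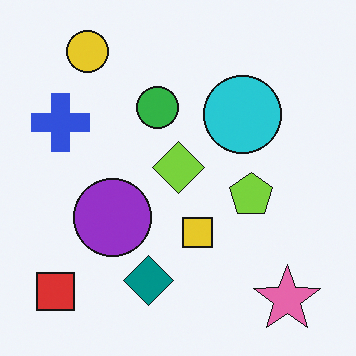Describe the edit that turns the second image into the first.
The first image is the second slightly brightened.

Every pixel — background and shapes alike — is uniformly brightened.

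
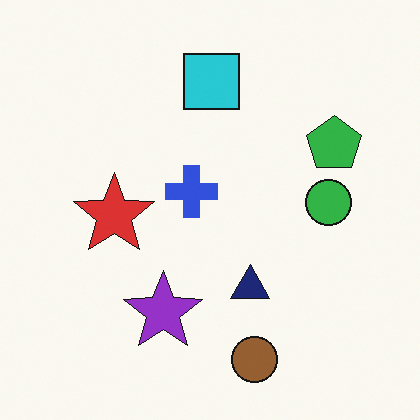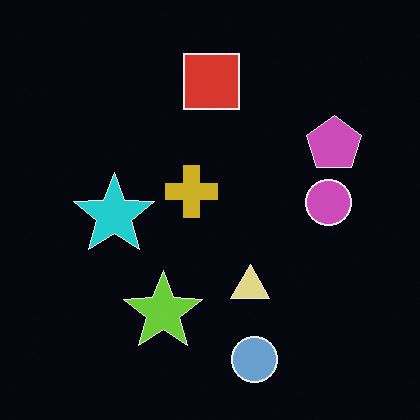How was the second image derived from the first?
Color-inverted (negative).

The light background has become dark and every shape's color is its complement — a photographic negative.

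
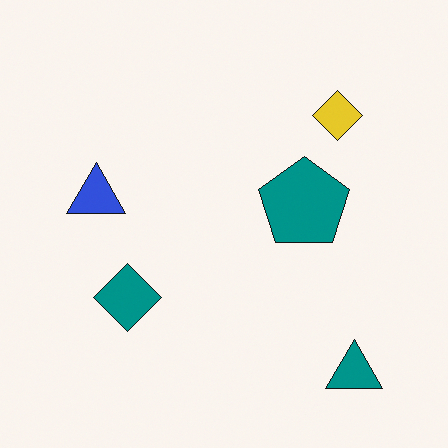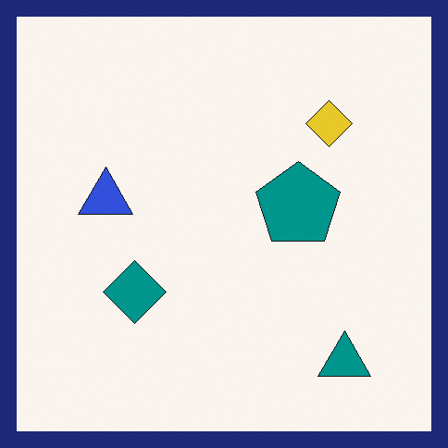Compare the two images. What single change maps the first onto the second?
The transformation is: framed with a navy border.

A solid navy frame runs around the edge of the second image, with the content slightly shrunk inside it.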